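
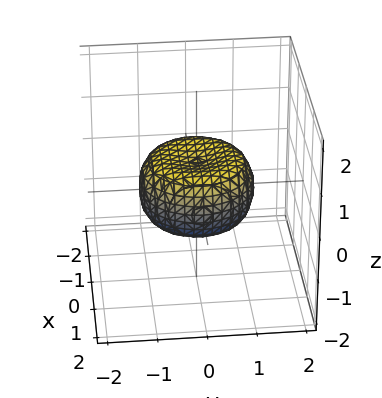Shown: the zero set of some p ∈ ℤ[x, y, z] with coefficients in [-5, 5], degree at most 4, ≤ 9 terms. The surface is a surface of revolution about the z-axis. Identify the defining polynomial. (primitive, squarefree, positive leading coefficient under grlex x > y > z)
(a) The degree is 4 — no degree-3 surface has this shape.
(b) Symmetries: every cross-section ⟂ z is a circle, so x, y appear only via x² + y².
(c) Against the integer gridlines: a circular section at z = 0 has radius between 1 and 2.
(d) Solving for integer coefficients yields p as stated.

2*x^4 + 4*x^2*y^2 + 2*y^4 - 2*x^2 - 2*y^2 + 3*z^2 - 1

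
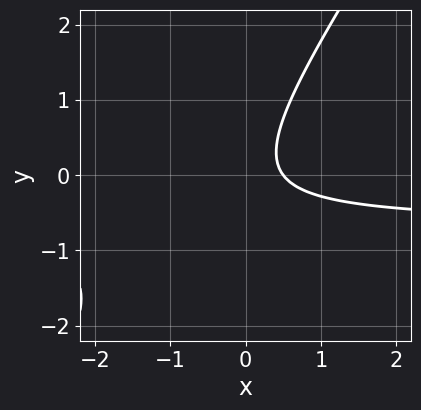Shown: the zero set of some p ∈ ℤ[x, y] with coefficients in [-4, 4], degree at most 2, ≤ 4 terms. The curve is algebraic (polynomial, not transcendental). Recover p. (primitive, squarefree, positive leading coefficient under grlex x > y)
3*x*y - 2*y^2 + 2*x - 1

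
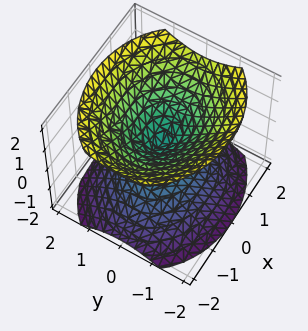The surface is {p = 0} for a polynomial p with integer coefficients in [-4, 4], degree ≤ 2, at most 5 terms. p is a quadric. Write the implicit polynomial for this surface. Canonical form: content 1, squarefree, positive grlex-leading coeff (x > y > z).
2*x^2 + 3*y^2 - 3*z^2

(a) There are 2 components.
(b) deg p = 2.
(c) Symmetries: mirror symmetry x ↦ −x ⇒ only even powers of x; it's symmetric under z → −z, forcing even powers of z; mirror symmetry y ↦ −y ⇒ only even powers of y.
(d) From the axis intercepts and sections: it meets the y-axis at y = 0 (among the integer gridlines); it crosses the z-axis at the gridline z = 0; one x-axis crossing is at x = 0.
(e) Together with the visible shape, these determine p as stated.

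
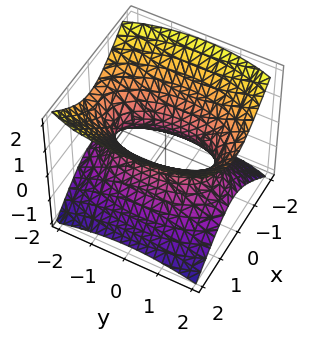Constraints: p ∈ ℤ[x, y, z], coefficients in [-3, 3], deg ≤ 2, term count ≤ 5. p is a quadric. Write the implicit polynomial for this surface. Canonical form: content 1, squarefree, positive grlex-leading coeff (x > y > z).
1. Degree: one connected sheet with a waist; a quadric, so deg p = 2.
2. Symmetries: the z ↦ −z reflection is a symmetry, so z appears only in even powers; mirror symmetry x ↦ −x ⇒ only even powers of x; it's symmetric under y → −y, forcing even powers of y.
3. Checking where it meets the axes: it misses every integer gridline on the z-axis.
4. Assembling these constraints gives the stated polynomial.

3*x^2 + y^2 - 3*z^2 - 2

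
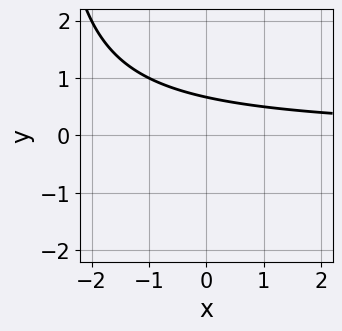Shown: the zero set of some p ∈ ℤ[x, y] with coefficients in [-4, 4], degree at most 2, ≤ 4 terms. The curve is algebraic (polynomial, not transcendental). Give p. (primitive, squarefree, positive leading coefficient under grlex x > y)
x*y + 3*y - 2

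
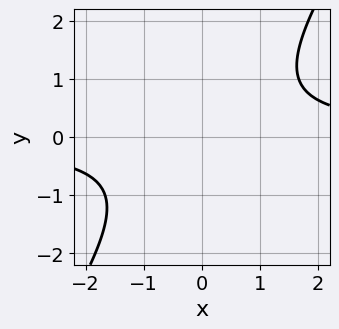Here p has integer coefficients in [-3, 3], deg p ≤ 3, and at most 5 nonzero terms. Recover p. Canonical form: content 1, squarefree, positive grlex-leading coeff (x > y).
3*x*y - 2*y^2 - 3

First, degree: no degree-1 curve has this shape, so deg p = 2.
Then, against the integer gridlines: it misses every integer gridline on the x-axis; it misses every integer gridline on the y-axis.
Finally, matching integer coefficients to the picture gives p.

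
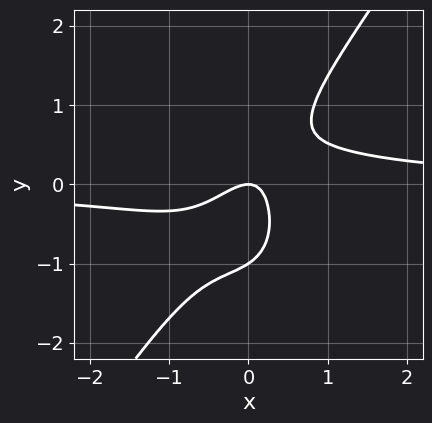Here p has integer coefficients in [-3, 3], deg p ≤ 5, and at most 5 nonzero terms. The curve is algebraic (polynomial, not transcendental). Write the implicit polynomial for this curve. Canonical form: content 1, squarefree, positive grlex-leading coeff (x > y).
3*x^3*y - y^4 - 2*x^2 + 2*x*y - y

1. deg p = 4. No degree-3 curve has this shape.
2. From the visible intercepts: among the integer gridlines, it crosses the y-axis at y ∈ {-1, 0}; it crosses the x-axis at the gridline x = 0.
3. Matching integer coefficients to the picture gives p.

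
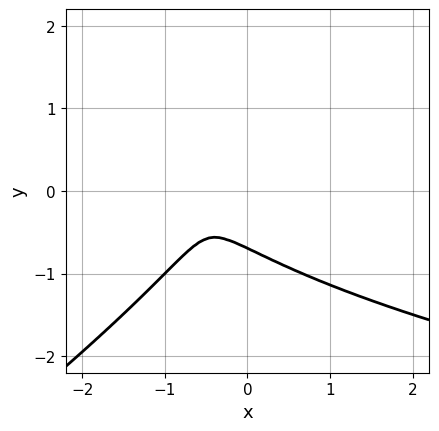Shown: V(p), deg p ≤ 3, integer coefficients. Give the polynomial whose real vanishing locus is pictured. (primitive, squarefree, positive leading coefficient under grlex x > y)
(a) The degree is 3 — a generic line meets the curve in up to 3 points.
(b) Observable constraints: no x-intercept at any integer in the box.
(c) Assembling these constraints gives the stated polynomial.

2*x*y^2 - 3*y^3 - 3*x^2 - 3*x - 1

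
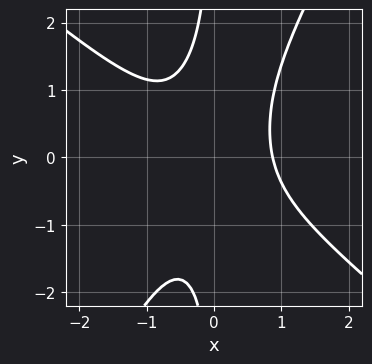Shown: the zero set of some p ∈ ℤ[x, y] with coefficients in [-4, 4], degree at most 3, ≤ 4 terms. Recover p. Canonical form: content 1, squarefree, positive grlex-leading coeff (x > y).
3*x^3 + 2*x^2*y - 2*x*y^2 - 2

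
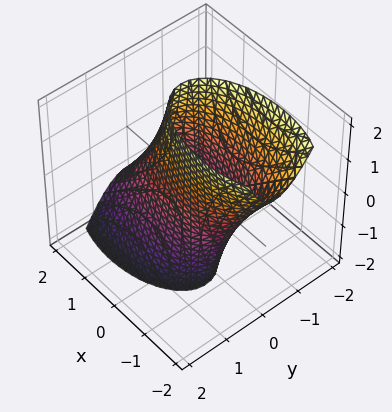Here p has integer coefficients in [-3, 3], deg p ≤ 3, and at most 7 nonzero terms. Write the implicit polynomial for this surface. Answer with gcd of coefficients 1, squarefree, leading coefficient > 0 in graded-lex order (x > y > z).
1. deg p = 2.
2. Against the integer gridlines: it misses every integer gridline on the z-axis.
3. Matching integer coefficients to the picture gives p.

x^2 + x*z + 3*y^2 + y*z - 2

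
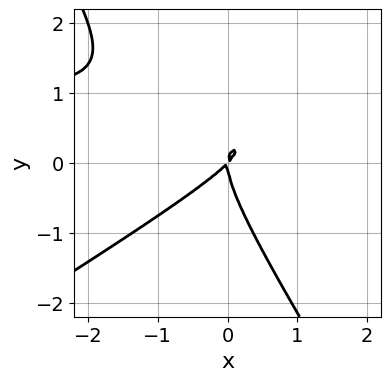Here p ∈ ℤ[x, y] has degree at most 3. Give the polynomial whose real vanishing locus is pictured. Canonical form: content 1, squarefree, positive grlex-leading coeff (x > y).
x^2*y - x*y^2 - y^3 - x^2 + x*y

1. The degree is 3 — no degree-2 curve has this shape.
2. Against the integer gridlines: it meets the x-axis at x = 0 (among the integer gridlines); it meets the y-axis at y = 0 (among the integer gridlines).
3. Together with the visible shape, these determine p as stated.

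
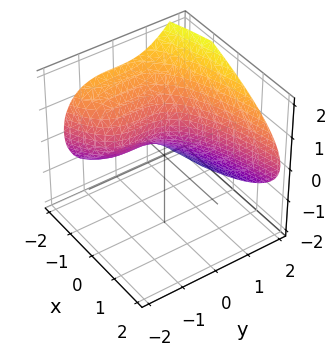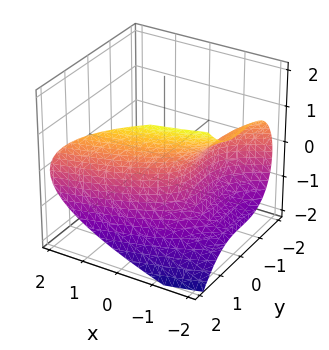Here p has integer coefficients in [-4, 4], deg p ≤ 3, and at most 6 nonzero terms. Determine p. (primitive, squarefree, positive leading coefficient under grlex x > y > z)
y^3 - 2*z^2 - 3*x - 3

1. deg p = 3. A generic line meets the surface in up to 3 points.
2. Reading off the gridlines: one x-axis crossing is at x = -1; the surface avoids every integer z-axis point in the box.
3. Solving for integer coefficients yields p as stated.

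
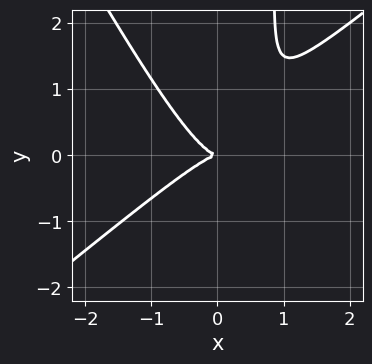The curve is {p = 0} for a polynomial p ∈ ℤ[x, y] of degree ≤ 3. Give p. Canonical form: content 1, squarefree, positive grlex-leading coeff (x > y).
First, the degree is 3 — no degree-2 curve has this shape.
Next, observable constraints: one x-axis crossing is at x = 0; it crosses the y-axis at the gridline y = 0.
Finally, fitting integer coefficients to these (and the overall shape) gives p.

3*x^3 - 2*x^2*y - 2*x*y^2 + 2*y^2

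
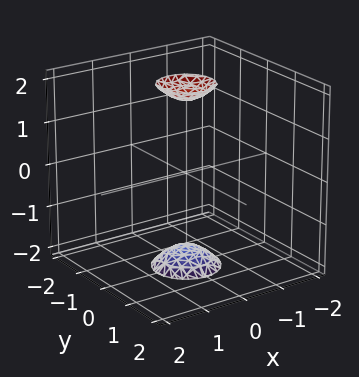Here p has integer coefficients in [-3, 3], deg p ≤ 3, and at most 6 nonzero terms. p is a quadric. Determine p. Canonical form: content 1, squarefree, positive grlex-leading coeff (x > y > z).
3*x^2 + 3*y^2 - z^2 + 3

First, there are 2 components. Treating them together as one polynomial.
Next, degree: two separate bowl-shaped sheets opening away from each other; a quadric, so deg p = 2.
Next, symmetry: the surface is invariant under rotation about z: p = q(x² + y², z); the z ↦ −z reflection is a symmetry, so z appears only in even powers.
Then, from the axis intercepts and sections: a circular section at z = -2 has radius between 0 and 1; the surface avoids every integer x-axis point in the box.
Finally, fitting integer coefficients to these (and the overall shape) gives p.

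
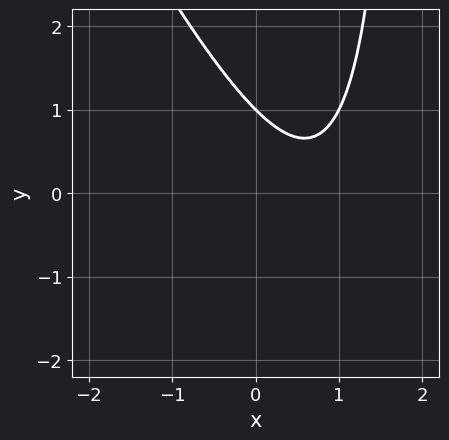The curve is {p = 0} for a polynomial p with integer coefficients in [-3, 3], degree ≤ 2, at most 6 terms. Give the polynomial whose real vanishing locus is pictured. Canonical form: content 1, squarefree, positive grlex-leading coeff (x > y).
(a) Degree: a generic line meets the curve in up to 2 points, so deg p = 2.
(b) Reading off the gridlines: it meets the y-axis at y = 1 (among the integer gridlines); no x-intercept at any integer in the box.
(c) These observations pin down the coefficients.

2*x^2 + x*y - 3*x - 2*y + 2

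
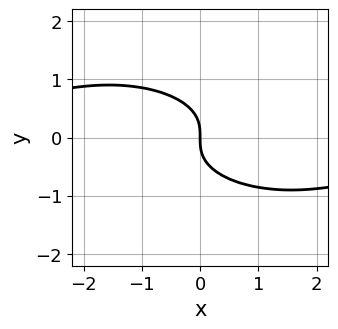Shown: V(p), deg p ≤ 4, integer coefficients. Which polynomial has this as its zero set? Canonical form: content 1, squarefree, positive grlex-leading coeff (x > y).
1. Degree: no degree-2 curve has this shape, so deg p = 3.
2. Checking where it meets the axes: it meets the x-axis at x = 0 (among the integer gridlines); one y-axis crossing is at y = 0.
3. Matching integer coefficients to the picture gives p.

x^2*y + x*y^2 + 3*y^3 + 2*x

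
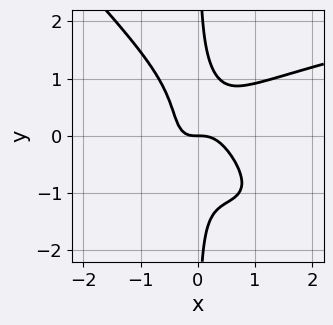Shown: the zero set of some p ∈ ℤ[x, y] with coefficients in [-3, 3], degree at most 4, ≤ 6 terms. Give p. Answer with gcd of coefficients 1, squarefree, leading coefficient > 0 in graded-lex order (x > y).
3*x^2*y^2 + 3*x*y^3 - 3*x^3 - x*y - y

First, the degree is 4 — a generic line meets the curve in up to 4 points.
Then, from the visible intercepts: it meets the x-axis at x = 0 (among the integer gridlines); it meets the y-axis at y = 0 (among the integer gridlines).
Finally, putting this together gives p.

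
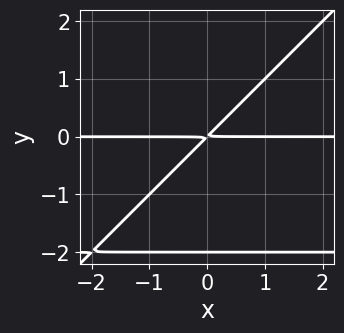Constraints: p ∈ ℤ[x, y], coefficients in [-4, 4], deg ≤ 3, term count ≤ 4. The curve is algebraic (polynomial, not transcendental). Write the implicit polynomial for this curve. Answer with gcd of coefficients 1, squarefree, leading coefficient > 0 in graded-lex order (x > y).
x*y^2 - y^3 + 2*x*y - 2*y^2

1. deg p = 3. A generic line meets the curve in up to 3 points.
2. From the visible intercepts: the visible x-axis segment lies entirely on the curve; one y-axis crossing is at y = -2.
3. Assembling these constraints gives the stated polynomial.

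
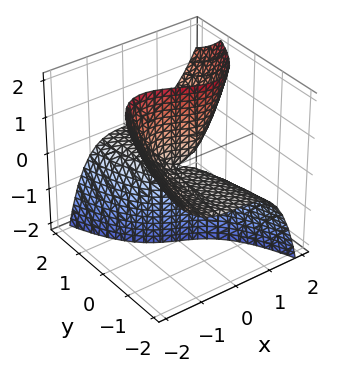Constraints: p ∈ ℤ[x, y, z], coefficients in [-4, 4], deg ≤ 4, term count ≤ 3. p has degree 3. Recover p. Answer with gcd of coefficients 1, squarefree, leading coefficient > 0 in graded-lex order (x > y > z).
1. Degree: no degree-2 surface has this shape, so deg p = 3.
2. From the visible intercepts: the visible y-axis segment lies entirely on the surface; every point of the z-axis in the box is on the surface.
3. Matching integer coefficients to the picture gives p.

x^3 - x*z - 2*y*z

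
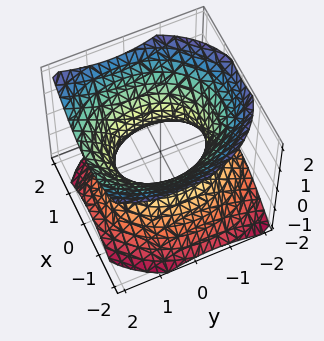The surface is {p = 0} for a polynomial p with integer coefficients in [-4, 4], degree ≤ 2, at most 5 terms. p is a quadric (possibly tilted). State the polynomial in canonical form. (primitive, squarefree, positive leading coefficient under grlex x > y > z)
3*x^2 + 2*y^2 - y*z - 3*z^2 - 3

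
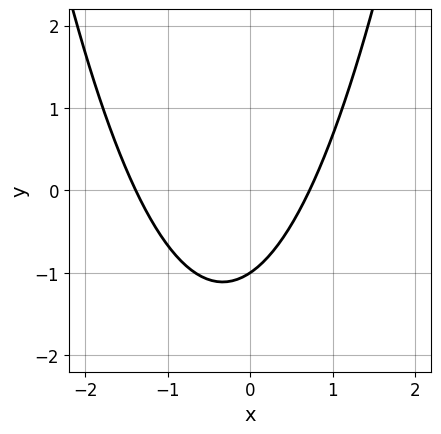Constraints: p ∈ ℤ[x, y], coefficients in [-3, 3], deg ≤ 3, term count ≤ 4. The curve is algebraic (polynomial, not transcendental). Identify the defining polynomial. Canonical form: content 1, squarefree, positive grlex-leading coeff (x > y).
(a) Degree: the shape is more complex than any degree-1 curve, so deg p = 2.
(b) Observable constraints: it meets the y-axis at y = -1 (among the integer gridlines).
(c) Solving for integer coefficients yields p as stated.

3*x^2 + 2*x - 3*y - 3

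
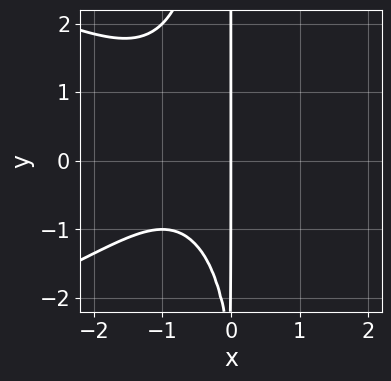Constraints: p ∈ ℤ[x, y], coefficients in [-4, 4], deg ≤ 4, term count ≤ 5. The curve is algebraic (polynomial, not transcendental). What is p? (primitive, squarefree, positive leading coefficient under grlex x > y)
x^2*y^2 + 2*x^3 + 3*x^2 + x*y + 3*x

First, degree: a generic line meets the curve in up to 4 points, so deg p = 4.
Next, checking where it meets the axes: every point of the y-axis in the box is on the curve; it crosses the x-axis at the gridline x = 0.
Finally, the integer polynomial consistent with all of this is the stated p.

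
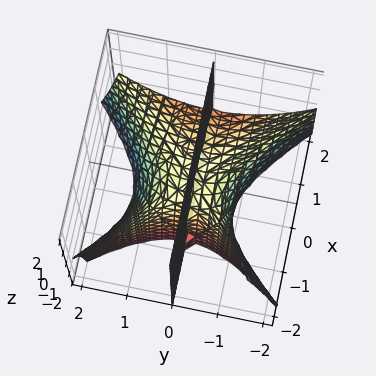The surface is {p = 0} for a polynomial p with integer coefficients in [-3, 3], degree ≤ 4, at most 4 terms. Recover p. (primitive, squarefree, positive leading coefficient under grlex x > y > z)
x^2*y + x*y*z - y^3 + y*z

(a) There are 2 components. Treating them together as one polynomial.
(b) deg p = 3. A generic line meets the surface in up to 3 points.
(c) Observable constraints: it crosses the y-axis at the gridline y = 0; the visible x-axis segment lies entirely on the surface.
(d) Matching integer coefficients to the picture gives p. Check: (0, 0, -2) on the z-axis lies on the surface, and p(0, 0, -2) = 0. ✓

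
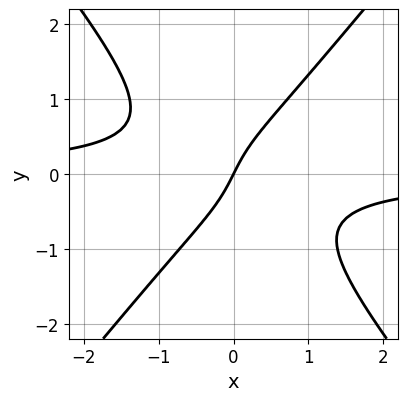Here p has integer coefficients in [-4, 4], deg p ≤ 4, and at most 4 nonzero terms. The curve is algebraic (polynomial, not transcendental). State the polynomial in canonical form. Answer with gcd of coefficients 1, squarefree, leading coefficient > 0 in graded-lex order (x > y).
3*x^2*y - 2*y^3 + 2*x - y

1. deg p = 3.
2. Observable constraints: it meets the x-axis at x = 0 (among the integer gridlines); one y-axis crossing is at y = 0.
3. Together with the visible shape, these determine p as stated.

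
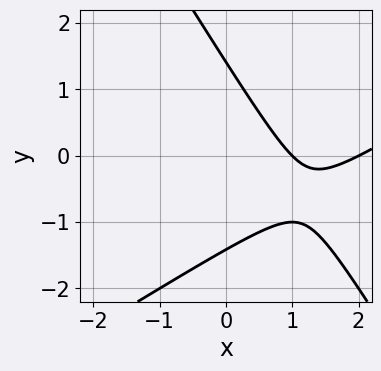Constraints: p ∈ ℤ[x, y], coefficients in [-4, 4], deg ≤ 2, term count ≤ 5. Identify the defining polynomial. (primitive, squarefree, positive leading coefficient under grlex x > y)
Degree: a generic line meets the curve in up to 2 points, so deg p = 2.
Checking where it meets the axes: the x-axis gridline crossings are at x ∈ {1, 2}.
These observations pin down the coefficients.

x^2 - x*y - y^2 - 3*x + 2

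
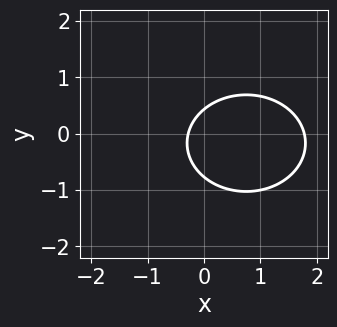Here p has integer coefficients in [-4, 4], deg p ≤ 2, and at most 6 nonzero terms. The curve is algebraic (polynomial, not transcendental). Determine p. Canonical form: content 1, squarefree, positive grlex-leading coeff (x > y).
2*x^2 + 3*y^2 - 3*x + y - 1

deg p = 2.
Putting this together gives p.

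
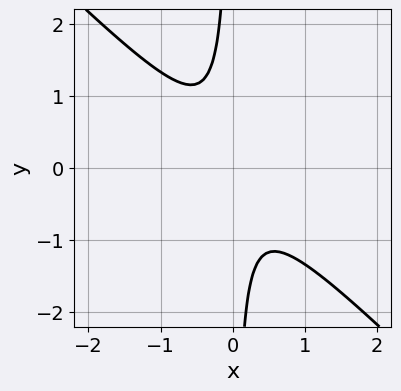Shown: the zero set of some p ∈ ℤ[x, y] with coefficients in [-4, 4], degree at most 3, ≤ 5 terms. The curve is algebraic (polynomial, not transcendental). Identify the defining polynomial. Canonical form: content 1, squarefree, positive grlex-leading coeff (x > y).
3*x^2 + 3*x*y + 1

First, deg p = 2. A generic line meets the curve in up to 2 points.
Next, from the visible intercepts: no y-intercept at any integer in the box; the curve avoids every integer x-axis point in the box.
Finally, the integer polynomial consistent with all of this is the stated p.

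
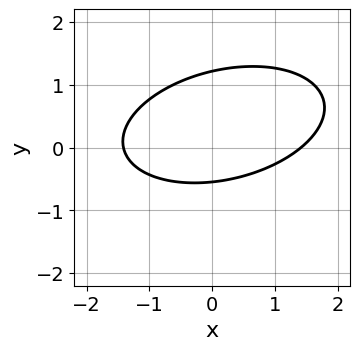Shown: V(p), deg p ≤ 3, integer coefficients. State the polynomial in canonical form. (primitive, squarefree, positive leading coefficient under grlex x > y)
x^2 - x*y + 3*y^2 - 2*y - 2

(a) The degree is 2 — the shape is more complex than any degree-1 curve.
(b) Matching integer coefficients to the picture gives p.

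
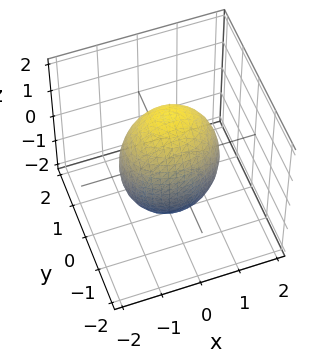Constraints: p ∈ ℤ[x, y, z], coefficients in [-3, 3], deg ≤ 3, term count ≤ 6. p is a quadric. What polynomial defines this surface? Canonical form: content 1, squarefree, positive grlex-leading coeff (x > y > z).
2*x^2 + 3*y^2 + z^2 - 3

(a) deg p = 2. Bounded and convex; a quadric.
(b) Symmetries: it's symmetric under y → −y, forcing even powers of y; mirror symmetry x ↦ −x ⇒ only even powers of x; mirror symmetry z ↦ −z ⇒ only even powers of z.
(c) From the axis intercepts and sections: the y-axis gridline crossings are at y ∈ {-1, 1}.
(d) Fitting integer coefficients to these (and the overall shape) gives p.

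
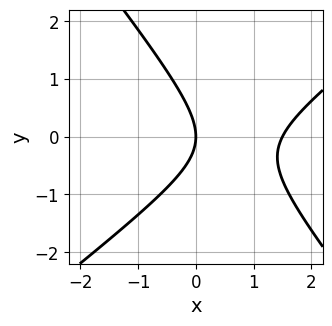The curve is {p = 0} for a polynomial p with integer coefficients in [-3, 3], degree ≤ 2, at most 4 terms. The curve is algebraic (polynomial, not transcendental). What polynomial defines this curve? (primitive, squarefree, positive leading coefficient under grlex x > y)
Degree: no degree-1 curve has this shape, so deg p = 2.
Checking where it meets the axes: it meets the y-axis at y = 0 (among the integer gridlines); it meets the x-axis at x = 0 (among the integer gridlines).
These observations pin down the coefficients.

2*x^2 - x*y - 2*y^2 - 3*x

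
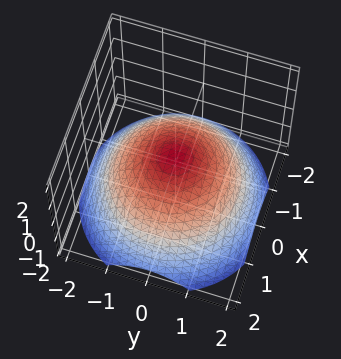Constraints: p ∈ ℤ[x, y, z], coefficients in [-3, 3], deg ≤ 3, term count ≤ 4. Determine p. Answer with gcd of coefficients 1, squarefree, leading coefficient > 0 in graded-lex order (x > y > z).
(a) deg p = 2. The shape is more complex than any degree-1 surface.
(b) Symmetries: rotational symmetry about the z-axis ⇒ p depends on x, y only through x² + y².
(c) Against the integer gridlines: the x-axis gridline crossings are at x ∈ {-1, 1}; the y-axis gridline crossings are at y ∈ {-1, 1}; a circular section at z = -1 has radius between 1 and 2.
(d) These observations pin down the coefficients.

x^2 + y^2 + 2*z - 1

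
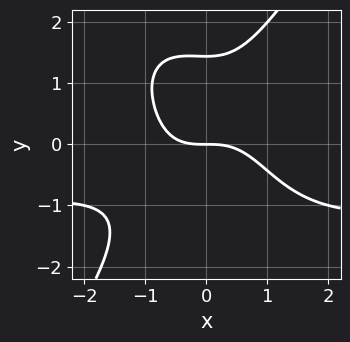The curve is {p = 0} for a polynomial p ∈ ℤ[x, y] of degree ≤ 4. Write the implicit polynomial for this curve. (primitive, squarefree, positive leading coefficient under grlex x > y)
2*x^3*y + x^2*y^2 - y^4 + 2*x^3 + 3*y

1. The degree is 4 — the shape is more complex than any degree-3 curve.
2. From the visible intercepts: it crosses the y-axis at the gridline y = 0; one x-axis crossing is at x = 0.
3. These observations pin down the coefficients.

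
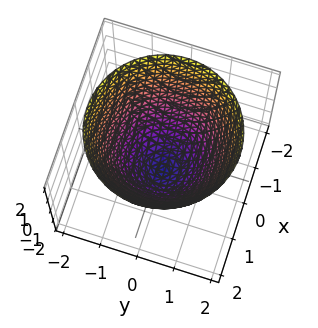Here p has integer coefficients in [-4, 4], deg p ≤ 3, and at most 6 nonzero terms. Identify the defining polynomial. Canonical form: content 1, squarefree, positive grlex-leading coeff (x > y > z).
First, the degree is 2 — no degree-1 surface has this shape.
Next, symmetries: every cross-section ⟂ z is a circle, so x, y appear only via x² + y².
Then, checking where it meets the axes: a circular section at z = 0 has radius between 1 and 2.
Finally, putting this together gives p.

2*x^2 + 2*y^2 - 2*z - 3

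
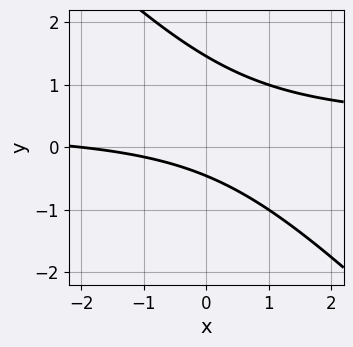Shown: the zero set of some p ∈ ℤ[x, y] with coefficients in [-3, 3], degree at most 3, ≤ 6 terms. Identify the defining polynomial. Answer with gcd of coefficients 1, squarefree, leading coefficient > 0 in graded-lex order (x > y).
3*x*y + 3*y^2 - x - 3*y - 2

First, the degree is 2 — no degree-1 curve has this shape.
Then, against the integer gridlines: one x-axis crossing is at x = -2.
Finally, these observations pin down the coefficients.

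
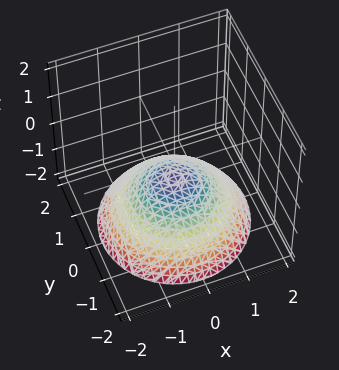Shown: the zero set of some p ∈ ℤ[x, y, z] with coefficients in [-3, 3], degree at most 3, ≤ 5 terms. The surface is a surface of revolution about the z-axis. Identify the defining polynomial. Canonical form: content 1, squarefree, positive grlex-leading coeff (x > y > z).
x^2 + y^2 + 2*z + 1

(a) deg p = 2. The shape is more complex than any degree-1 surface.
(b) Symmetries: rotational symmetry about the z-axis ⇒ p depends on x, y only through x² + y².
(c) Checking where it meets the axes: no y-intercept at any integer in the box; a circular section at z = -2 has radius between 1 and 2.
(d) Putting this together gives p.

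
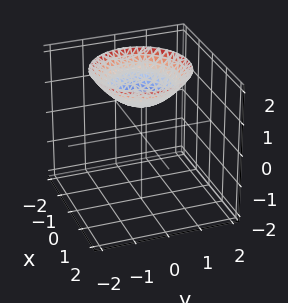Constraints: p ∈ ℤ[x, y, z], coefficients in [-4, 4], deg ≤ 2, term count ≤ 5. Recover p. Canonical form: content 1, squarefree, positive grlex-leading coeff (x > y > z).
1. deg p = 2. The shape is more complex than any degree-1 surface.
2. Symmetries: the z-axis is an axis of rotation, so x and y enter only as x² + y².
3. Reading off the gridlines: the surface avoids every integer x-axis point in the box; it misses every integer gridline on the y-axis; a circular section at z = 2 has radius between 1 and 2.
4. Fitting integer coefficients to these (and the overall shape) gives p. Check: (0, 0, 1) on the z-axis lies on the surface, and p(0, 0, 1) = 0. ✓

x^2 + y^2 - 2*z + 2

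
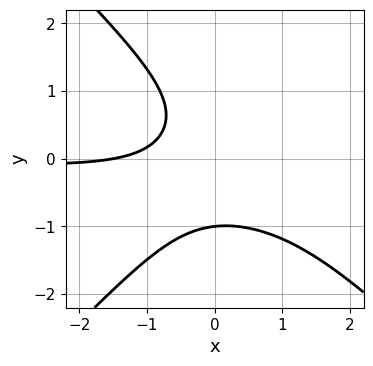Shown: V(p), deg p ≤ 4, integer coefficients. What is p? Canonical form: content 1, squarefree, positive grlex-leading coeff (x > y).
3*x^2*y - 3*y^3 - 3*x*y - 2*x - 3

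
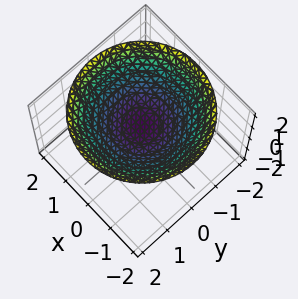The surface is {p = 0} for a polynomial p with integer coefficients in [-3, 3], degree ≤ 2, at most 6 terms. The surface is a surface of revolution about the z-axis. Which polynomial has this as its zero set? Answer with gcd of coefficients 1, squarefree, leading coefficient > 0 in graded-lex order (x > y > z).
1. deg p = 2. The shape is more complex than any degree-1 surface.
2. Symmetry: every cross-section ⟂ z is a circle, so x, y appear only via x² + y².
3. Observable constraints: no x-intercept at any integer in the box; a circular section at z = 1 has radius exactly 1; no y-intercept at any integer in the box.
4. Putting this together gives p.

x^2 + y^2 - 3*z + 2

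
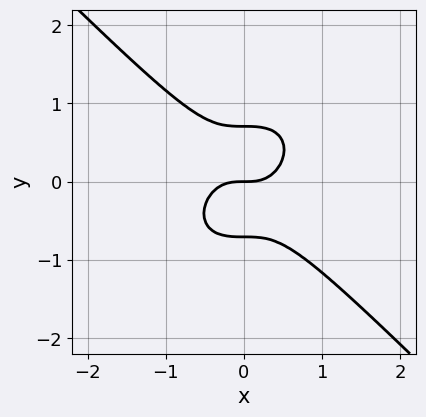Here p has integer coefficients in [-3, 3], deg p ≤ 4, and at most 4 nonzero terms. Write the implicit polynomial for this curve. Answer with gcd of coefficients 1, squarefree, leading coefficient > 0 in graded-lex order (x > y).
deg p = 3. No degree-2 curve has this shape.
Observable constraints: it crosses the y-axis at the gridline y = 0; it meets the x-axis at x = 0 (among the integer gridlines).
Matching integer coefficients to the picture gives p.

2*x^3 + 2*y^3 - y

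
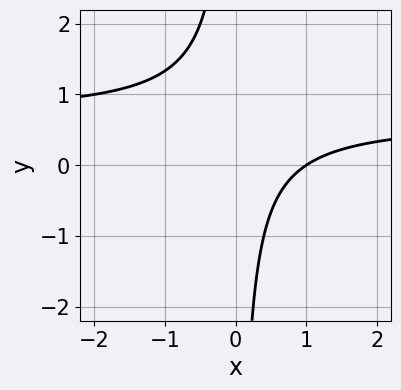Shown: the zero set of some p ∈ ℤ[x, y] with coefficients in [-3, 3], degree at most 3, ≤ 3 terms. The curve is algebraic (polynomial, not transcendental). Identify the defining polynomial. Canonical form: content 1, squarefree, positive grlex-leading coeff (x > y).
3*x*y - 2*x + 2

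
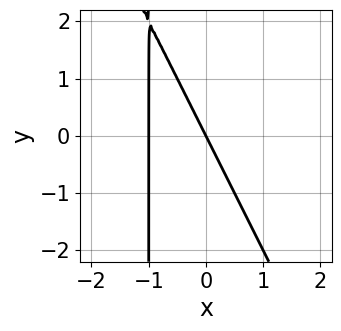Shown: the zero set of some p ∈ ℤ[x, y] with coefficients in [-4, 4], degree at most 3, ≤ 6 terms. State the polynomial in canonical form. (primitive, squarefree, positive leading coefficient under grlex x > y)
2*x^2 + x*y + 2*x + y

Degree: a generic line meets the curve in up to 2 points, so deg p = 2.
Observable constraints: the x-axis gridline crossings are at x ∈ {-1, 0}; one y-axis crossing is at y = 0.
Assembling these constraints gives the stated polynomial.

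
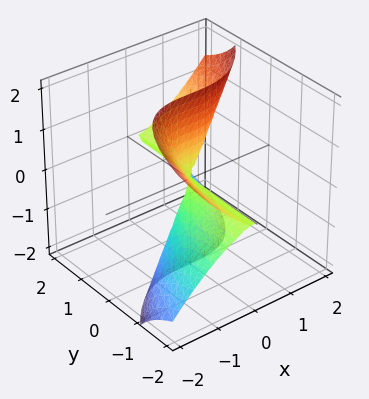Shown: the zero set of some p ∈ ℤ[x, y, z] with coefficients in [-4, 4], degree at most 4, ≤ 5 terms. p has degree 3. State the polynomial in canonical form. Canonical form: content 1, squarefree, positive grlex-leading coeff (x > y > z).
2*x^3 - x*y*z - 3*y*z^2

(a) Degree: a generic line meets the surface in up to 3 points, so deg p = 3.
(b) Checking where it meets the axes: every point of the z-axis in the box is on the surface; every point of the y-axis in the box is on the surface; it crosses the x-axis at the gridline x = 0.
(c) Together with the visible shape, these determine p as stated.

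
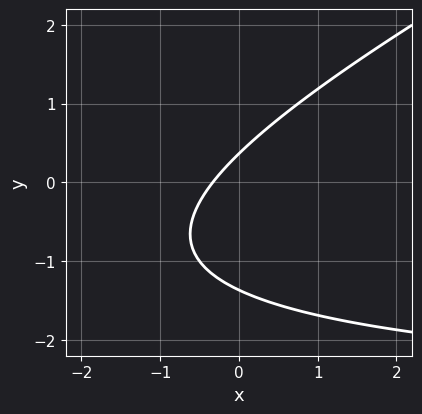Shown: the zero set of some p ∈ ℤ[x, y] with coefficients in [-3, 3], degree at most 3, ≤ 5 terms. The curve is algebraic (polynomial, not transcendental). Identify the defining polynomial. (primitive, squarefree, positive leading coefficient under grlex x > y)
(a) deg p = 2.
(b) Matching integer coefficients to the picture gives p.

x*y - 2*y^2 + 3*x - 2*y + 1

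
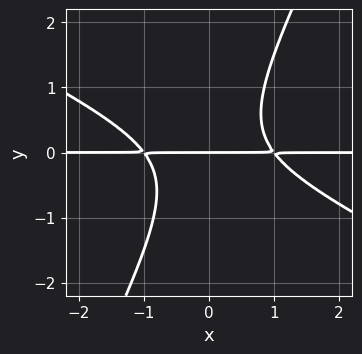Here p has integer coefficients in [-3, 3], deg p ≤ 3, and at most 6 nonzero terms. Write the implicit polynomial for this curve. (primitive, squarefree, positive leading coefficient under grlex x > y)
2*x^2*y + 3*x*y^2 - 2*y^3 - 2*y

1. The degree is 3 — a generic line meets the curve in up to 3 points.
2. Reading off the gridlines: it meets the y-axis at y = 0 (among the integer gridlines); the visible x-axis segment lies entirely on the curve.
3. The integer polynomial consistent with all of this is the stated p.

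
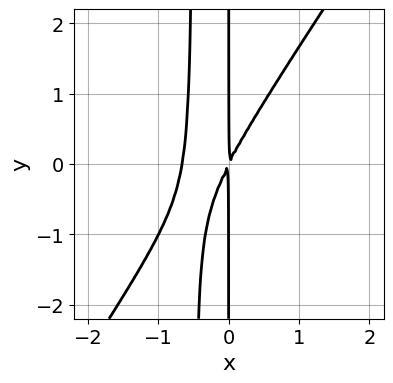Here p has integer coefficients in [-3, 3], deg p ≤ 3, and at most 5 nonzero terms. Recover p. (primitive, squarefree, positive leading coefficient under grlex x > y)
(a) Degree: a generic line meets the curve in up to 3 points, so deg p = 3.
(b) From the axis intercepts and sections: the visible y-axis segment lies entirely on the curve.
(c) Together with the visible shape, these determine p as stated.

3*x^3 - 2*x^2*y + 2*x^2 - x*y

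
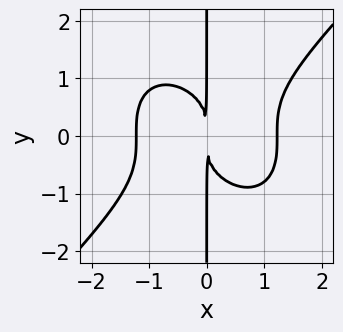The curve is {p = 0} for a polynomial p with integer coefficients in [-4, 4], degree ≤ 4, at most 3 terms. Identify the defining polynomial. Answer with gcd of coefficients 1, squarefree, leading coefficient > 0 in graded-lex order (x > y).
2*x^4 - 2*x*y^3 - 3*x^2

(a) Degree: no degree-3 curve has this shape, so deg p = 4.
(b) From the axis intercepts and sections: every point of the y-axis in the box is on the curve.
(c) Together with the visible shape, these determine p as stated.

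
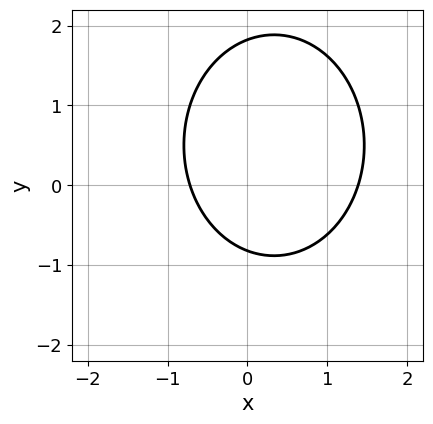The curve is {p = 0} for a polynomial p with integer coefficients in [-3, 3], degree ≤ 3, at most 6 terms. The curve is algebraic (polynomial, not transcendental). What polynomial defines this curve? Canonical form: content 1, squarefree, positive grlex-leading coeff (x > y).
1. Degree: a generic line meets the curve in up to 2 points, so deg p = 2.
2. Solving for integer coefficients yields p as stated.

3*x^2 + 2*y^2 - 2*x - 2*y - 3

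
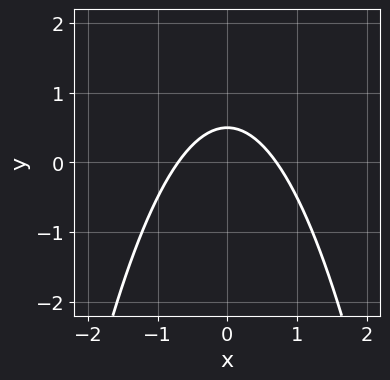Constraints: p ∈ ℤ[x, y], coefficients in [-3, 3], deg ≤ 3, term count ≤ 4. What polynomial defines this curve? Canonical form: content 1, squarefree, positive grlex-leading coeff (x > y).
2*x^2 + 2*y - 1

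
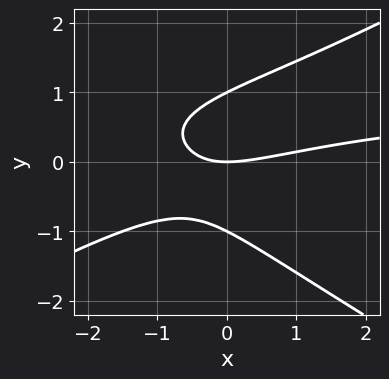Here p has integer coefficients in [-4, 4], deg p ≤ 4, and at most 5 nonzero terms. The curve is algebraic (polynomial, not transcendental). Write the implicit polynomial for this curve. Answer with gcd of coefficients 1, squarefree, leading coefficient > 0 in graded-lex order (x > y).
x^2*y - 3*y^3 - x^2 + 3*x*y + 3*y

(a) Degree: a generic line meets the curve in up to 3 points, so deg p = 3.
(b) Observable constraints: one x-axis crossing is at x = 0; the y-axis gridline crossings are at y ∈ {-1, 0, 1}.
(c) Matching integer coefficients to the picture gives p.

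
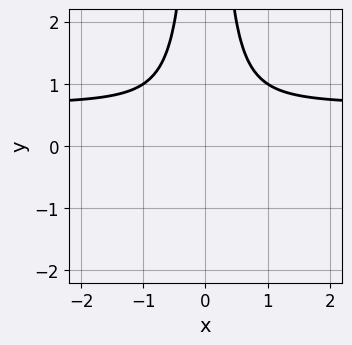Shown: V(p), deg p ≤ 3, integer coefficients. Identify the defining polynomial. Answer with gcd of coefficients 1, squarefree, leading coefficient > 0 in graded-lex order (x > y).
3*x^2*y - 2*x^2 - 1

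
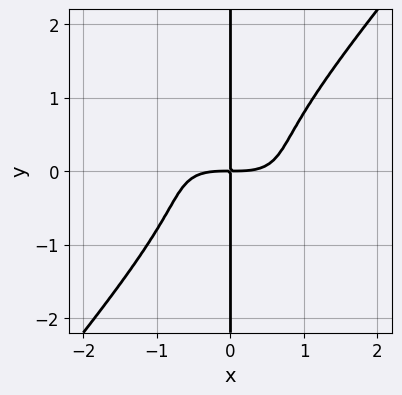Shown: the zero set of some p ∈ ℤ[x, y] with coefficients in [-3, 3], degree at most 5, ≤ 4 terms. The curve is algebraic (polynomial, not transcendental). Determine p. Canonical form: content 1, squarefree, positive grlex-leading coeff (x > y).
Degree: no degree-3 curve has this shape, so deg p = 4.
From the visible intercepts: the visible y-axis segment lies entirely on the curve.
Solving for integer coefficients yields p as stated.

x^4 + 2*x^3*y - 2*x*y^3 - 2*x*y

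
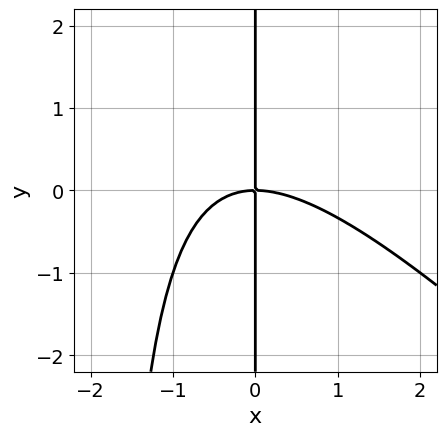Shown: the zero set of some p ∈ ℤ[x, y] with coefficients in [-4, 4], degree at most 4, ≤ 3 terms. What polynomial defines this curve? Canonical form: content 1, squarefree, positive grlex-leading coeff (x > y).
The degree is 3 — a generic line meets the curve in up to 3 points.
Reading off the gridlines: every point of the y-axis in the box is on the curve; one x-axis crossing is at x = 0.
Together with the visible shape, these determine p as stated.

x^3 + x^2*y + 2*x*y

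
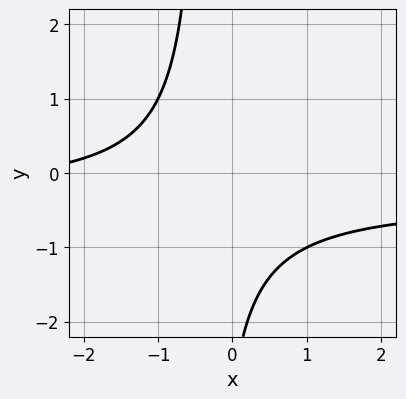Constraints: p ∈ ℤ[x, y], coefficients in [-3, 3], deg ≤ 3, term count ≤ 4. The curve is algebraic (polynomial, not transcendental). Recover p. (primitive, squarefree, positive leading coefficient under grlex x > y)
3*x*y + x + y + 3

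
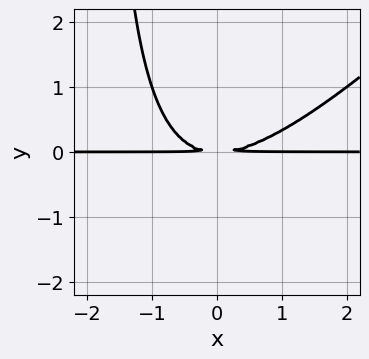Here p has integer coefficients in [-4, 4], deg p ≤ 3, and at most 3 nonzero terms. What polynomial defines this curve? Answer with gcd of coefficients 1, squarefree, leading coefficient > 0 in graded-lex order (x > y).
First, deg p = 3.
Then, checking where it meets the axes: every point of the x-axis in the box is on the curve.
Finally, solving for integer coefficients yields p as stated.

x^2*y - x*y^2 - 2*y^2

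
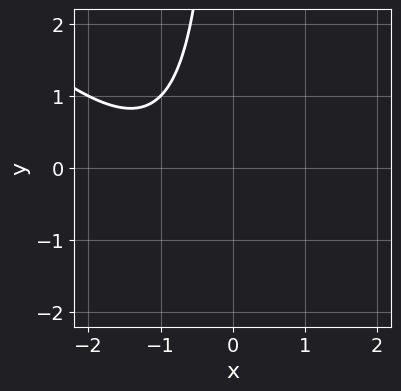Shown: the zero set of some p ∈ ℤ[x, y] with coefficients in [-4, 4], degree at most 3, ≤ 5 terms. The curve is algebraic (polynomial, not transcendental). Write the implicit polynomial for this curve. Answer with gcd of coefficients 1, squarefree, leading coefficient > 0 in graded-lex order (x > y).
First, the degree is 2 — a generic line meets the curve in up to 2 points.
Next, against the integer gridlines: it misses every integer gridline on the x-axis; it misses every integer gridline on the y-axis.
Finally, matching integer coefficients to the picture gives p.

x^2 + x*y + 2*x + 2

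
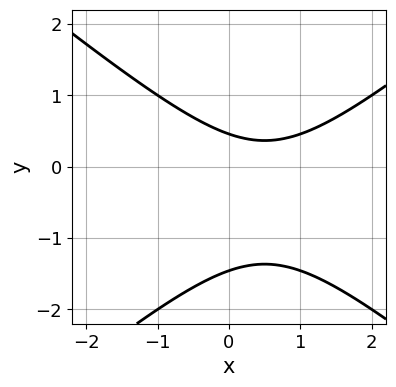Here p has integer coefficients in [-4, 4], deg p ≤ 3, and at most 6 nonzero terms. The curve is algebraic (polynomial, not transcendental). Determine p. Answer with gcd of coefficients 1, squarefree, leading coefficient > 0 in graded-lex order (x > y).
2*x^2 - 3*y^2 - 2*x - 3*y + 2

1. deg p = 2. A generic line meets the curve in up to 2 points.
2. From the visible intercepts: it misses every integer gridline on the x-axis.
3. Assembling these constraints gives the stated polynomial.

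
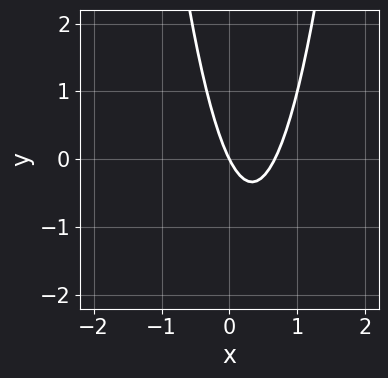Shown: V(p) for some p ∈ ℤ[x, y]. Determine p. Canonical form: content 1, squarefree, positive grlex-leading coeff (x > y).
3*x^2 - 2*x - y

1. The degree is 2 — a generic line meets the curve in up to 2 points.
2. Observable constraints: one y-axis crossing is at y = 0; it crosses the x-axis at the gridline x = 0.
3. Putting this together gives p.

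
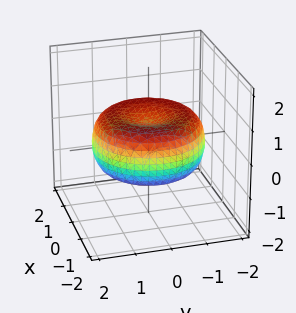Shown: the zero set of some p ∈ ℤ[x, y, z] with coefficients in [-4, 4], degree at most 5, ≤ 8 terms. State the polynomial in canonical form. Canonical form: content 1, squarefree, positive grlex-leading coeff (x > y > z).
1. deg p = 4. No degree-3 surface has this shape.
2. Symmetries: rotational symmetry about the z-axis ⇒ p depends on x, y only through x² + y².
3. From the visible intercepts: a circular section at z = 0 has radius between 1 and 2.
4. Solving for integer coefficients yields p as stated.

x^4 + 2*x^2*y^2 + y^4 - 2*x^2 - 2*y^2 + 3*z^2 - 1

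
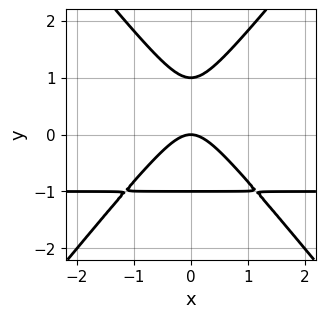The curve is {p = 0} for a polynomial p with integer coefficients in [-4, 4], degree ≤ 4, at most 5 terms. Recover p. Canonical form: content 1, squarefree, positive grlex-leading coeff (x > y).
1. deg p = 3. A generic line meets the curve in up to 3 points.
2. Symmetries: mirror symmetry x ↦ −x ⇒ only even powers of x.
3. From the axis intercepts and sections: one x-axis crossing is at x = 0; the y-axis gridline crossings are at y ∈ {-1, 0, 1}.
4. Fitting integer coefficients to these (and the overall shape) gives p.

3*x^2*y - 2*y^3 + 3*x^2 + 2*y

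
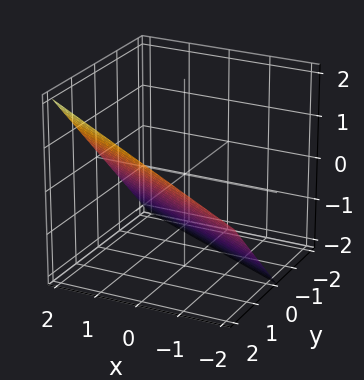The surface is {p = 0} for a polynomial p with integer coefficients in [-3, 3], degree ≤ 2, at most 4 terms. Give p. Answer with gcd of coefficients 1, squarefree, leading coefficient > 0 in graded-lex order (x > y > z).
x + 2*y - 2*z - 2

First, degree: every cross-section is a straight line — this is a plane, so deg p = 1.
Then, against the integer gridlines: one y-axis crossing is at y = 1; it meets the x-axis at x = 2 (among the integer gridlines); one z-axis crossing is at z = -1.
Finally, these observations pin down the coefficients.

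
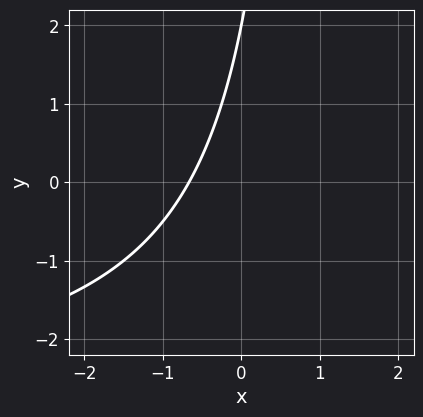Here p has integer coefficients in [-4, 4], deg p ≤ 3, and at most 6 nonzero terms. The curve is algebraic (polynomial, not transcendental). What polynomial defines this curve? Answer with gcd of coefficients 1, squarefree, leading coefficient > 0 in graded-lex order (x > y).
The degree is 2 — a generic line meets the curve in up to 2 points.
From the axis intercepts and sections: it crosses the y-axis at the gridline y = 2.
Assembling these constraints gives the stated polynomial.

x*y + 3*x - y + 2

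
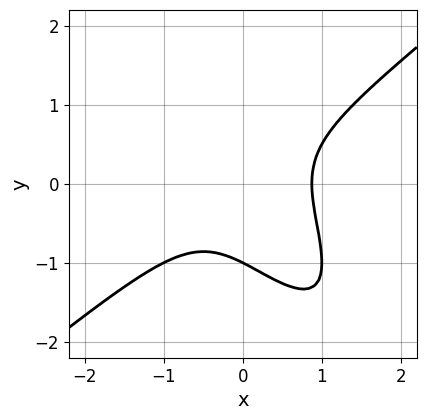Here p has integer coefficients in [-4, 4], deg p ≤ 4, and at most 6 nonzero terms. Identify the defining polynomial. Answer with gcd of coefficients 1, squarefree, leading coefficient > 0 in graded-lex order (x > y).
3*x^3 - 3*x*y^2 - 2*y^3 - 2

Degree: the shape is more complex than any degree-2 curve, so deg p = 3.
Checking where it meets the axes: it meets the y-axis at y = -1 (among the integer gridlines).
Matching integer coefficients to the picture gives p.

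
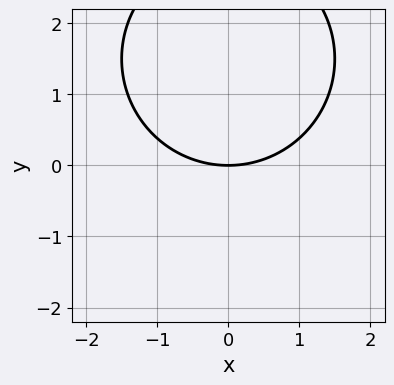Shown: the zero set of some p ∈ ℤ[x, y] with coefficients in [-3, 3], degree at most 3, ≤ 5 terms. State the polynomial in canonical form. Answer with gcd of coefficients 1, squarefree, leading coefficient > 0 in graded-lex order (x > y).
deg p = 2. A generic line meets the curve in up to 2 points.
Symmetries: it's symmetric under x → −x, forcing even powers of x.
Against the integer gridlines: one y-axis crossing is at y = 0; one x-axis crossing is at x = 0.
Solving for integer coefficients yields p as stated.

x^2 + y^2 - 3*y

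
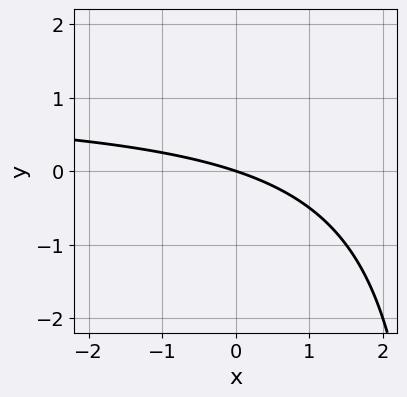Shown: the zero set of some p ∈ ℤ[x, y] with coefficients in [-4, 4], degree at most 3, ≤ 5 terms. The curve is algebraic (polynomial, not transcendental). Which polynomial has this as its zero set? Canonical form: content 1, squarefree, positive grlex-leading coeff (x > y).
(a) The degree is 2 — a generic line meets the curve in up to 2 points.
(b) Reading off the gridlines: it crosses the y-axis at the gridline y = 0; one x-axis crossing is at x = 0.
(c) The integer polynomial consistent with all of this is the stated p.

x*y - x - 3*y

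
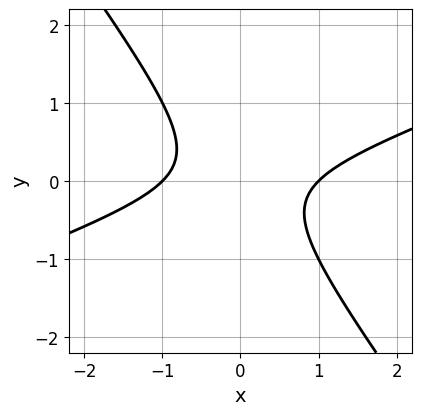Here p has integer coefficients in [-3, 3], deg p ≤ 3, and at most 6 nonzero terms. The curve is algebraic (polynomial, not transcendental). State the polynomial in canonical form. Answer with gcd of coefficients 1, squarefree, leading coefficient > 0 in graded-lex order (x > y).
x^2 - 2*x*y - 2*y^2 - 1

First, the degree is 2 — a generic line meets the curve in up to 2 points.
Then, observable constraints: no y-intercept at any integer in the box; the x-axis gridline crossings are at x ∈ {-1, 1}.
Finally, assembling these constraints gives the stated polynomial.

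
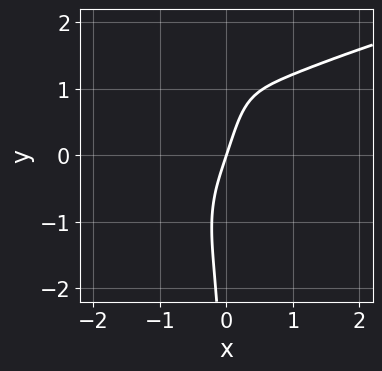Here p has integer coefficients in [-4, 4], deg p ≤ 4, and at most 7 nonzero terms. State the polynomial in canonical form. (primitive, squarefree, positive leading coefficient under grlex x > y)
2*x^2*y^2 + x*y^3 - 3*x^3 - 3*x + y

The degree is 4 — no degree-3 curve has this shape.
Checking where it meets the axes: one y-axis crossing is at y = 0; it crosses the x-axis at the gridline x = 0.
Putting this together gives p.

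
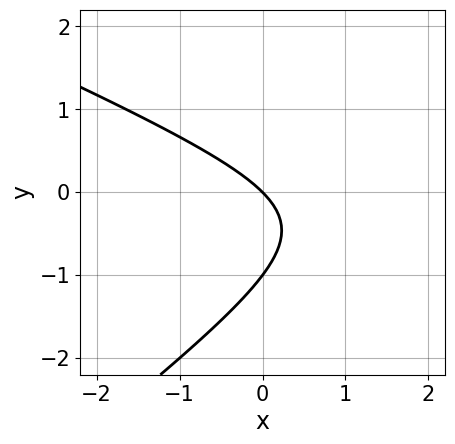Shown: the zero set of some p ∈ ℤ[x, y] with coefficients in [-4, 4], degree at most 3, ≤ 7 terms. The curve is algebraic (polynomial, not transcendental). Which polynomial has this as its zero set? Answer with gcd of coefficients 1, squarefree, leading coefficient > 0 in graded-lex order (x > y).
x^2 + x*y - 3*y^2 - 3*x - 3*y

(a) Degree: a generic line meets the curve in up to 2 points, so deg p = 2.
(b) Checking where it meets the axes: it meets the x-axis at x = 0 (among the integer gridlines); the y-axis gridline crossings are at y ∈ {-1, 0}.
(c) Matching integer coefficients to the picture gives p.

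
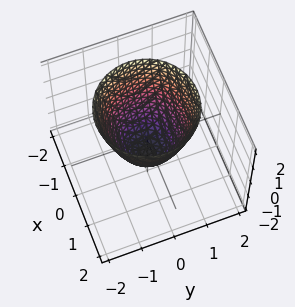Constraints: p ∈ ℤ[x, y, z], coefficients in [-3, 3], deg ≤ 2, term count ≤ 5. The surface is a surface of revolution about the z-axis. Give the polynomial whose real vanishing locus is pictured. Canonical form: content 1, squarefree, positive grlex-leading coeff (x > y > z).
3*x^2 + 3*y^2 - 2*z - 2

deg p = 2. The shape is more complex than any degree-1 surface.
By symmetry, every cross-section ⟂ z is a circle, so x, y appear only via x² + y².
Observable constraints: one z-axis crossing is at z = -1; a circular section at z = 1 has radius between 1 and 2.
Fitting integer coefficients to these (and the overall shape) gives p.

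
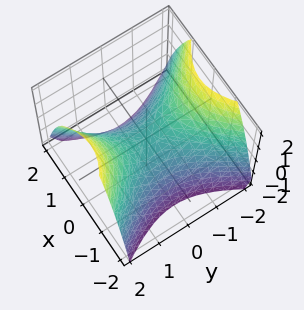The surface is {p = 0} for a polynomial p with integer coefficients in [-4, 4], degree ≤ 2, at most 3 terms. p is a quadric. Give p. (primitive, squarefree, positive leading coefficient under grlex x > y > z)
3*x^2 - 2*y^2 + 3*z

1. deg p = 2.
2. Symmetries: it's symmetric under y → −y, forcing even powers of y; it's symmetric under x → −x, forcing even powers of x.
3. From the axis intercepts and sections: it crosses the z-axis at the gridline z = 0; one x-axis crossing is at x = 0; it crosses the y-axis at the gridline y = 0.
4. These observations pin down the coefficients.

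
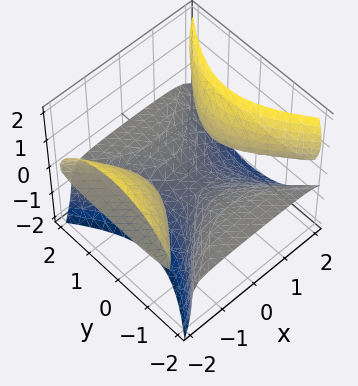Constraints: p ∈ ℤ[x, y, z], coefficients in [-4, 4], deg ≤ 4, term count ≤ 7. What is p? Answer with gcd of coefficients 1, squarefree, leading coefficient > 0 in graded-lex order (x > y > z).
The picture has 3 separate pieces. They look like related sheets of one shape, so recover p as a whole.
Degree: the shape is more complex than any degree-2 surface, so deg p = 3.
Reading off the gridlines: it misses every integer gridline on the x-axis; it misses every integer gridline on the y-axis.
Putting this together gives p.

3*x^2*z + 2*x*z^2 - 3*y^2*z - 2*z^3 - 1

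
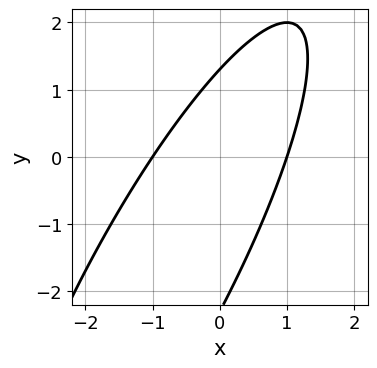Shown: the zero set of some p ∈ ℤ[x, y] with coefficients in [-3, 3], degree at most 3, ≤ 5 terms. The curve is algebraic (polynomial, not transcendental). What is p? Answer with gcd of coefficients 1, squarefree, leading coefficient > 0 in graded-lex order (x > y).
1. The degree is 2 — the shape is more complex than any degree-1 curve.
2. Checking where it meets the axes: the x-axis gridline crossings are at x ∈ {-1, 1}.
3. Solving for integer coefficients yields p as stated.

3*x^2 - 3*x*y + y^2 + y - 3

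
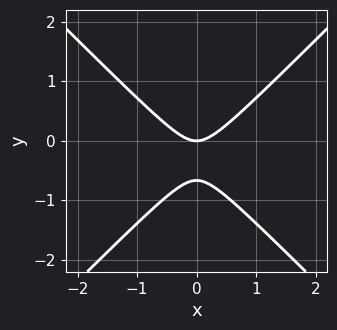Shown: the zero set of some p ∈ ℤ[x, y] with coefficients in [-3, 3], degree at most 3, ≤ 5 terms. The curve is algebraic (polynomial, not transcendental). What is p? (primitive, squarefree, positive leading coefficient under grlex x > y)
1. The degree is 2 — no degree-1 curve has this shape.
2. Symmetries: mirror symmetry x ↦ −x ⇒ only even powers of x.
3. From the axis intercepts and sections: one y-axis crossing is at y = 0; it meets the x-axis at x = 0 (among the integer gridlines).
4. These observations pin down the coefficients.

3*x^2 - 3*y^2 - 2*y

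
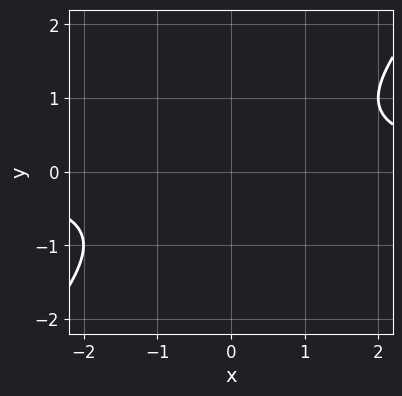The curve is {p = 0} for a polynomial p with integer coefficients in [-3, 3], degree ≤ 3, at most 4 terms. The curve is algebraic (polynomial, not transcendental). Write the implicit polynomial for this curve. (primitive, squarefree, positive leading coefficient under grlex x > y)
The degree is 2 — no degree-1 curve has this shape.
From the axis intercepts and sections: it misses every integer gridline on the y-axis; no x-intercept at any integer in the box.
Putting this together gives p.

x*y - y^2 - 1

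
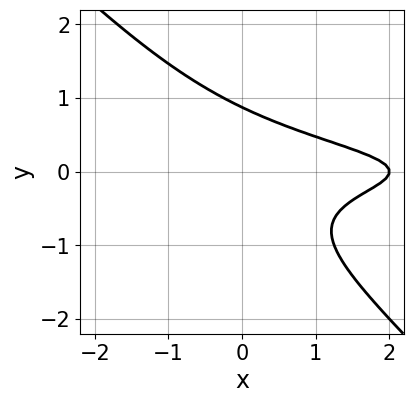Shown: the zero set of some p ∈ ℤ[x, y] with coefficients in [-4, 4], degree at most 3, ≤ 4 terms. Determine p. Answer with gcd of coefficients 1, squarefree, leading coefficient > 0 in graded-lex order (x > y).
3*x*y^2 + 3*y^3 + x - 2

First, degree: no degree-2 curve has this shape, so deg p = 3.
Then, from the axis intercepts and sections: one x-axis crossing is at x = 2.
Finally, the integer polynomial consistent with all of this is the stated p.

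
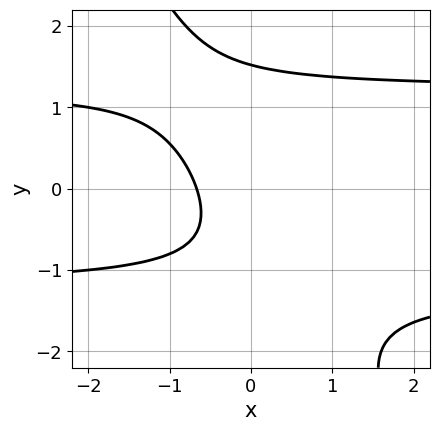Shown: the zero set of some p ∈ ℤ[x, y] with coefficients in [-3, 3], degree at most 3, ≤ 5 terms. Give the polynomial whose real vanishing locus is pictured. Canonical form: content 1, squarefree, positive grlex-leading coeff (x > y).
The degree is 3 — no degree-2 curve has this shape.
The integer polynomial consistent with all of this is the stated p.

2*x*y^2 + y^3 - 3*x - y - 2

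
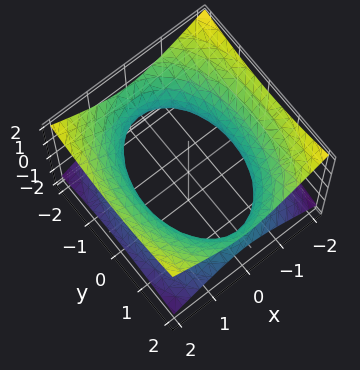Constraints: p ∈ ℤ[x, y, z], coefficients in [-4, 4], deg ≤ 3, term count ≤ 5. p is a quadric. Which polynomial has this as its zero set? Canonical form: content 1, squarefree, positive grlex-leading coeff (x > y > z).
First, degree: an hourglass — one-sheet hyperboloid; a quadric, so deg p = 2.
Next, symmetries: it's symmetric under z → −z, forcing even powers of z; the x ↦ −x reflection is a symmetry, so x appears only in even powers; mirror symmetry y ↦ −y ⇒ only even powers of y.
Then, from the axis intercepts and sections: no z-intercept at any integer in the box.
Finally, matching integer coefficients to the picture gives p.

2*x^2 + y^2 - 3*z^2 - 3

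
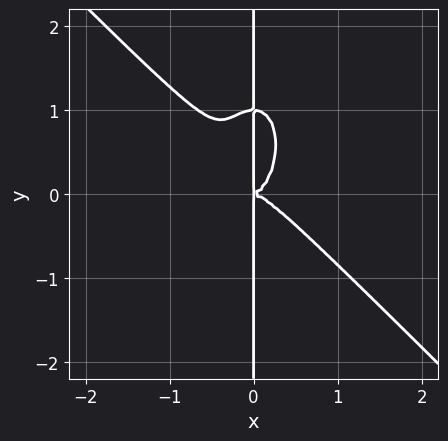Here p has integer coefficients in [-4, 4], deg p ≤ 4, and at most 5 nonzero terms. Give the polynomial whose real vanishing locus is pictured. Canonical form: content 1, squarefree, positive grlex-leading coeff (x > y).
3*x^4 + 2*x^3*y + x*y^3 - x*y^2

First, the degree is 4 — the shape is more complex than any degree-3 curve.
Then, checking where it meets the axes: the visible y-axis segment lies entirely on the curve.
Finally, the integer polynomial consistent with all of this is the stated p.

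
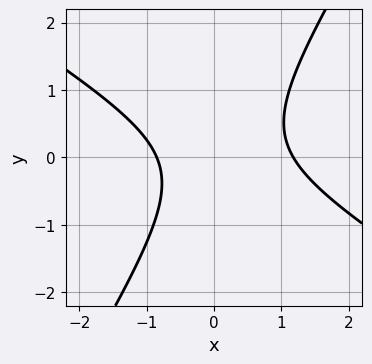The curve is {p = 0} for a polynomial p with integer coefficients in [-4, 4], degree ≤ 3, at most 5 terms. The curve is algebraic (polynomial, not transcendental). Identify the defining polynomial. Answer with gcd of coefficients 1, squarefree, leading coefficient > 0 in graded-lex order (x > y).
1. deg p = 2. The shape is more complex than any degree-1 curve.
2. Checking where it meets the axes: no y-intercept at any integer in the box.
3. Assembling these constraints gives the stated polynomial.

3*x^2 + 3*x*y - 3*y^2 - x - 3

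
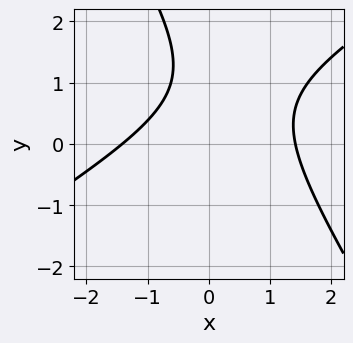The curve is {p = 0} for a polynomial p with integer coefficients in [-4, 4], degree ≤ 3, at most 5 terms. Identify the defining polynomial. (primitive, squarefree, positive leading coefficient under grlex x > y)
First, deg p = 2.
Then, observable constraints: it misses every integer gridline on the y-axis.
Finally, the integer polynomial consistent with all of this is the stated p.

x^2 - x*y - y^2 + 2*y - 2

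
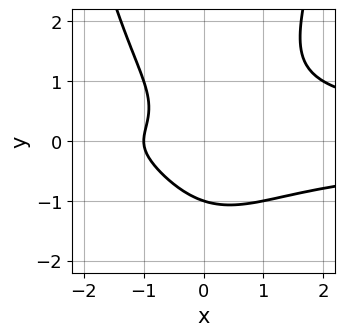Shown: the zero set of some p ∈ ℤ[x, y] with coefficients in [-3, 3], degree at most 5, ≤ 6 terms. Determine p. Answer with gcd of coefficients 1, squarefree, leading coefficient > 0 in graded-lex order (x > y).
x^2*y^2 - y^3 - x - 1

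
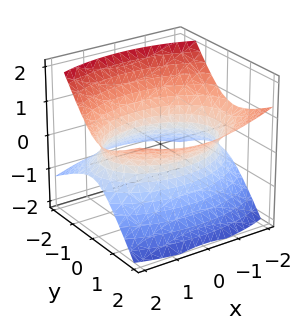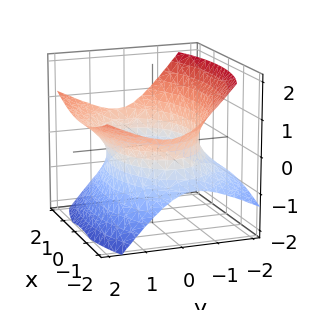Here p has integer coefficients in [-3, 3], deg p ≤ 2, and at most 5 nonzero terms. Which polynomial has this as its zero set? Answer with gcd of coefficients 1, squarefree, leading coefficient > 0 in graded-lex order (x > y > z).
(a) The degree is 2 — no degree-1 surface has this shape.
(b) Against the integer gridlines: the surface avoids every integer z-axis point in the box.
(c) Assembling these constraints gives the stated polynomial.

x^2 + 2*y^2 - 2*y*z - 3*z^2 - 3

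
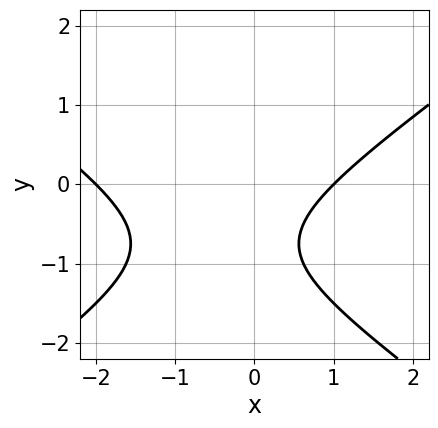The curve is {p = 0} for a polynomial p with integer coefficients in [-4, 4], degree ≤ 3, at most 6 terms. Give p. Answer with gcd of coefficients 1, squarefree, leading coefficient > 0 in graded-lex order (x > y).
First, deg p = 2. No degree-1 curve has this shape.
Next, from the axis intercepts and sections: no y-intercept at any integer in the box; among the integer gridlines, it crosses the x-axis at x ∈ {-2, 1}.
Finally, putting this together gives p.

x^2 - 2*y^2 + x - 3*y - 2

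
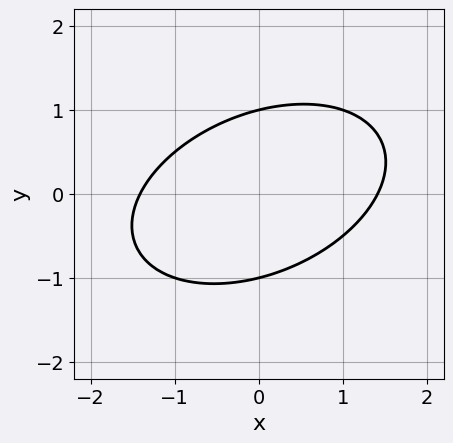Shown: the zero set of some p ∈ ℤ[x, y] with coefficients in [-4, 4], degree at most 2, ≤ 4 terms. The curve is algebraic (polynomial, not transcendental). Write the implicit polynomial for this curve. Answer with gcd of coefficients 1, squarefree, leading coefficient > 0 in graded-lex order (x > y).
First, the degree is 2 — the shape is more complex than any degree-1 curve.
Next, from the axis intercepts and sections: among the integer gridlines, it crosses the y-axis at y ∈ {-1, 1}.
Finally, assembling these constraints gives the stated polynomial.

x^2 - x*y + 2*y^2 - 2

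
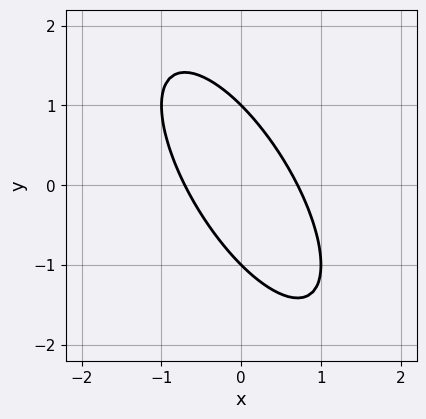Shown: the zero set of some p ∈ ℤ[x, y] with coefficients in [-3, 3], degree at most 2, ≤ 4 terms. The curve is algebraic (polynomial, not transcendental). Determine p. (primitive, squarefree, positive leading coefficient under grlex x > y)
2*x^2 + 2*x*y + y^2 - 1

(a) The degree is 2 — a generic line meets the curve in up to 2 points.
(b) Against the integer gridlines: among the integer gridlines, it crosses the y-axis at y ∈ {-1, 1}.
(c) The integer polynomial consistent with all of this is the stated p.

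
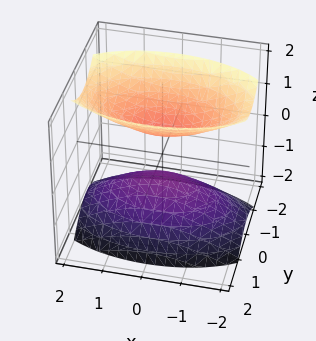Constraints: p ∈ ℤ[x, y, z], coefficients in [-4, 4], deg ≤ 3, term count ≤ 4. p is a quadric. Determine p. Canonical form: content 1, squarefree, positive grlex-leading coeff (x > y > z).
I count 2 distinct pieces. They look like related sheets of one shape, so recover p as a whole.
deg p = 2. Two separate bowl-shaped sheets opening away from each other; a quadric.
Symmetries: mirror symmetry z ↦ −z ⇒ only even powers of z; mirror symmetry y ↦ −y ⇒ only even powers of y; it's symmetric under x → −x, forcing even powers of x.
Reading off the gridlines: the surface avoids every integer y-axis point in the box; the surface avoids every integer x-axis point in the box.
Fitting integer coefficients to these (and the overall shape) gives p.

x^2 + 3*y^2 - 2*z^2 + 1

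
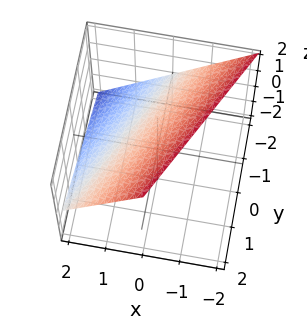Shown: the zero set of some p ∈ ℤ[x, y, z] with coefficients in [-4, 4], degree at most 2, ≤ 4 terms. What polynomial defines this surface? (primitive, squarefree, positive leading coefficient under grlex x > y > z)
2*x - y + 2*z - 2

1. The degree is 1 — the surface is flat (a plane).
2. From the axis intercepts and sections: it meets the y-axis at y = -2 (among the integer gridlines); it crosses the z-axis at the gridline z = 1.
3. Putting this together gives p. Check: (1, 0, 0) on the x-axis lies on the surface, and p(1, 0, 0) = 0. ✓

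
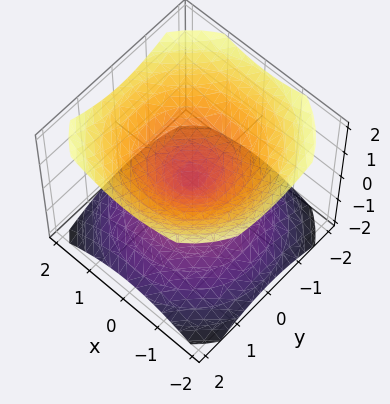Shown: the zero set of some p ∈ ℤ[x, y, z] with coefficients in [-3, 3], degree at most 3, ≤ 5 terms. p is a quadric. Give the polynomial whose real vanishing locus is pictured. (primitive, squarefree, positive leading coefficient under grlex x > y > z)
2*x^2 + 2*y^2 - 3*z^2

I count 2 distinct pieces.
The degree is 2 — two nappes meeting at a single point; a quadric.
Symmetries: it's symmetric under z → −z, forcing even powers of z; every cross-section ⟂ z is a circle, so x, y appear only via x² + y².
Observable constraints: it crosses the y-axis at the gridline y = 0; it meets the z-axis at z = 0 (among the integer gridlines); a circular section at z = 1 has radius between 1 and 2; it crosses the x-axis at the gridline x = 0.
Matching integer coefficients to the picture gives p.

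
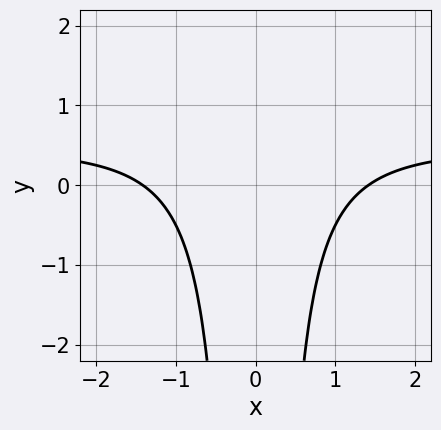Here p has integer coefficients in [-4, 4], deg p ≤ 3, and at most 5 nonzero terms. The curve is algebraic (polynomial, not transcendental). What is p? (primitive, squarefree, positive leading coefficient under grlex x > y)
2*x^2*y - x^2 + 2

First, degree: no degree-2 curve has this shape, so deg p = 3.
Then, symmetries: it's symmetric under x → −x, forcing even powers of x.
Then, from the visible intercepts: it misses every integer gridline on the y-axis.
Finally, these observations pin down the coefficients.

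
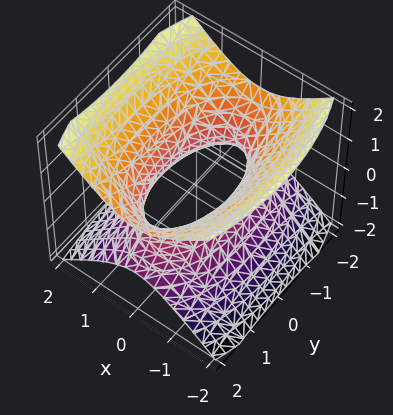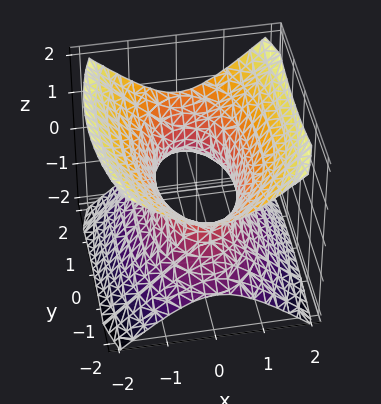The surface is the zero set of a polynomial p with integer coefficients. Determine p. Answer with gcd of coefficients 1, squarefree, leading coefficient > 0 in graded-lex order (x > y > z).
3*x^2 + y^2 - 3*z^2 - 2

(a) The degree is 2 — an hourglass — one-sheet hyperboloid; a quadric.
(b) Symmetries: the z ↦ −z reflection is a symmetry, so z appears only in even powers; mirror symmetry x ↦ −x ⇒ only even powers of x; the y ↦ −y reflection is a symmetry, so y appears only in even powers.
(c) From the axis intercepts and sections: no z-intercept at any integer in the box.
(d) Matching integer coefficients to the picture gives p.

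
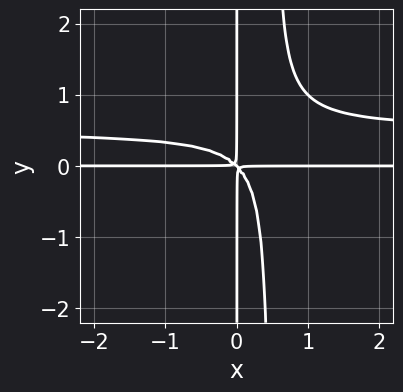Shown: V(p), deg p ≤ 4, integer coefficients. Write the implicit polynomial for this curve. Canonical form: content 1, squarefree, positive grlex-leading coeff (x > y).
2*x^2*y^2 - x^2*y - x*y^2

1. deg p = 4. A generic line meets the curve in up to 4 points.
2. Against the integer gridlines: every point of the x-axis in the box is on the curve; the visible y-axis segment lies entirely on the curve.
3. These observations pin down the coefficients.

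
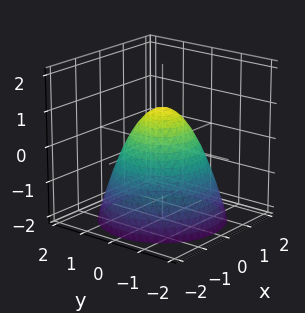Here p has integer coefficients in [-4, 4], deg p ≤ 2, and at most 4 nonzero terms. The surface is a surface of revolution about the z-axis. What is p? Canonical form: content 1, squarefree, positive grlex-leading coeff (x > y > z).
x^2 + y^2 + z - 1

(a) deg p = 2.
(b) By symmetry, the z-axis is an axis of rotation, so x and y enter only as x² + y².
(c) From the axis intercepts and sections: the x-axis gridline crossings are at x ∈ {-1, 1}; the y-axis gridline crossings are at y ∈ {-1, 1}; it crosses the z-axis at the gridline z = 1; a circular section at z = -2 has radius between 1 and 2.
(d) Matching integer coefficients to the picture gives p.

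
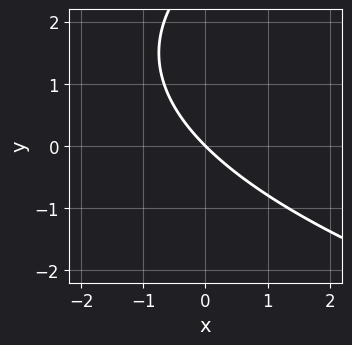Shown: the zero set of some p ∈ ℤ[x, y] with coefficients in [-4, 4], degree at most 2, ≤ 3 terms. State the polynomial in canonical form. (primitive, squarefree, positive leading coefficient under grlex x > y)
y^2 - 3*x - 3*y

deg p = 2. A generic line meets the curve in up to 2 points.
Against the integer gridlines: one y-axis crossing is at y = 0; one x-axis crossing is at x = 0.
Fitting integer coefficients to these (and the overall shape) gives p.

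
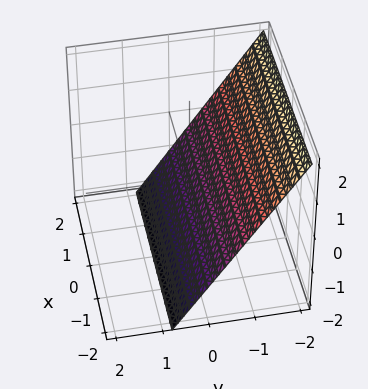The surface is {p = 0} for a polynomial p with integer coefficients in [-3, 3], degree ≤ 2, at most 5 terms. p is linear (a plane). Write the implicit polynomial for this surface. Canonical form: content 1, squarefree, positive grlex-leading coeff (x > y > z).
3*y + 2*z + 2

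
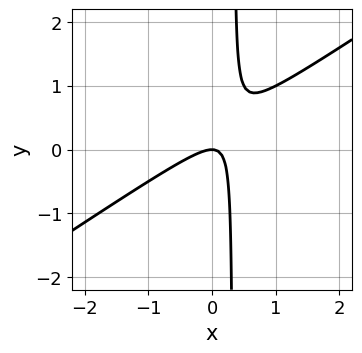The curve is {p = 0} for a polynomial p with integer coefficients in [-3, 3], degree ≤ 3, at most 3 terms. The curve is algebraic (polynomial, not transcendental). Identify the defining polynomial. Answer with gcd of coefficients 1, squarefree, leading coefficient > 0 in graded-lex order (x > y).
2*x^2 - 3*x*y + y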